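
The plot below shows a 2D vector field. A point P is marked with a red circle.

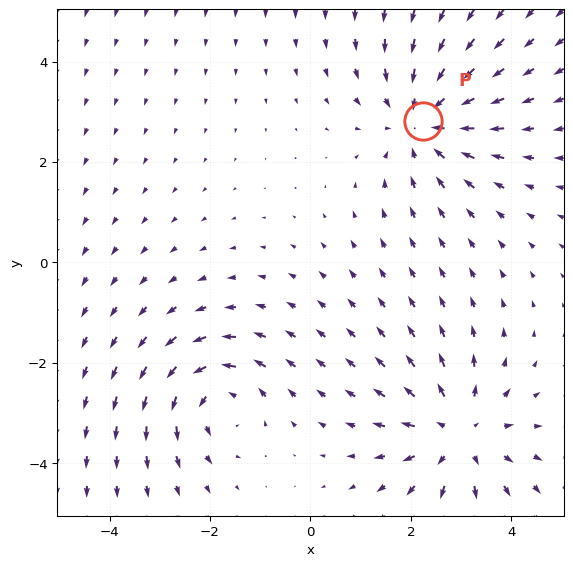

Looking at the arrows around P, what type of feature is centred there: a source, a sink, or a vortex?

At P (2.2, 2.8) the arrows converge inward. Divergence about -4, curl ≈0 — negative divergence with near-zero curl is a sink.

sink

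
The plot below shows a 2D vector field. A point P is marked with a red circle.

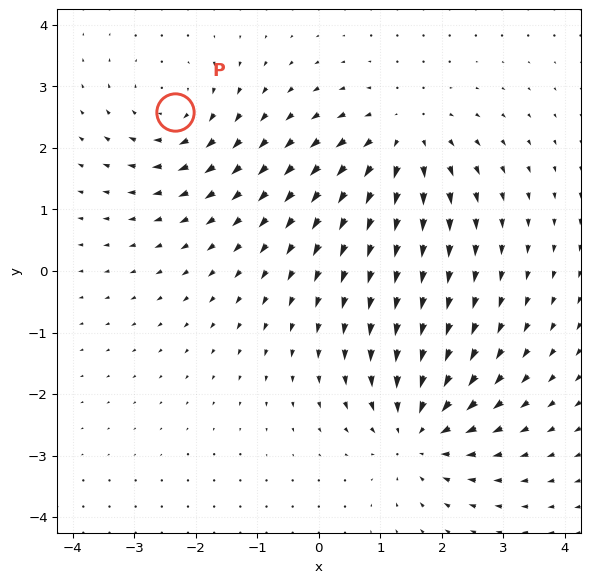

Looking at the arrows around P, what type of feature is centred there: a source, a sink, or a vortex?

At P (-2.3, 2.6) the arrows circulate clockwise. Divergence ≈0, curl about -3 — near-zero divergence with nonzero curl is a vortex.

vortex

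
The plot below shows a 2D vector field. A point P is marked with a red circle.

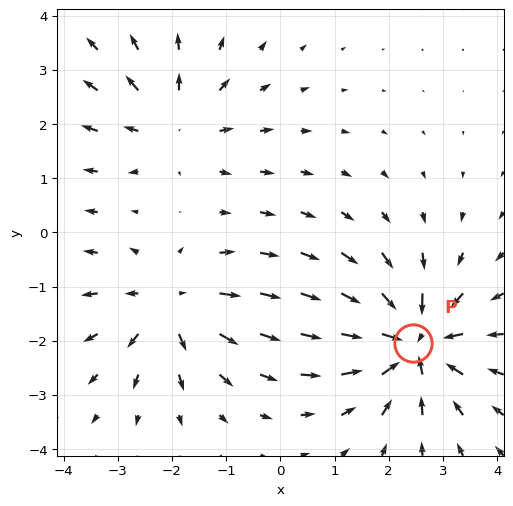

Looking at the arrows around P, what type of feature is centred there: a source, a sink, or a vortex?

At P (2.4, -2.0) the arrows converge inward. Divergence about -5, curl ≈0 — negative divergence with near-zero curl is a sink.

sink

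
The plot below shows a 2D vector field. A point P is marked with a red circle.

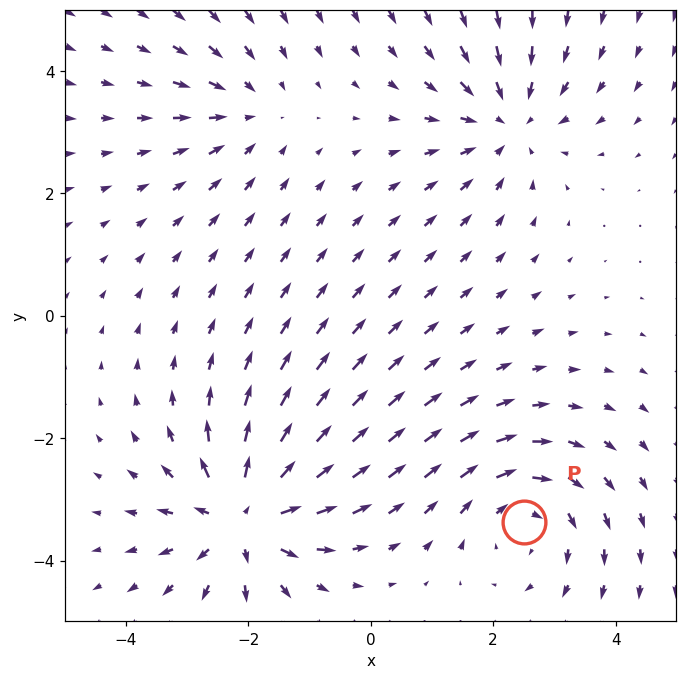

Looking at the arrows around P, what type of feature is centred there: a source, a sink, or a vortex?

At P (2.5, -3.4) the arrows circulate clockwise. Divergence ≈0, curl about -3 — near-zero divergence with nonzero curl is a vortex.

vortex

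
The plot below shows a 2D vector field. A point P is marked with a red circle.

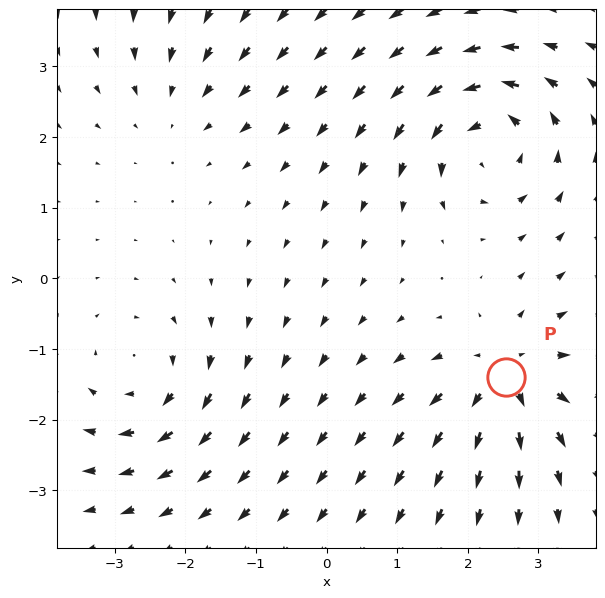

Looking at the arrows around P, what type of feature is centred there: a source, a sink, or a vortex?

At P (2.5, -1.4) the arrows spread outward. Divergence about +5, curl ≈0 — positive divergence with near-zero curl is a source.

source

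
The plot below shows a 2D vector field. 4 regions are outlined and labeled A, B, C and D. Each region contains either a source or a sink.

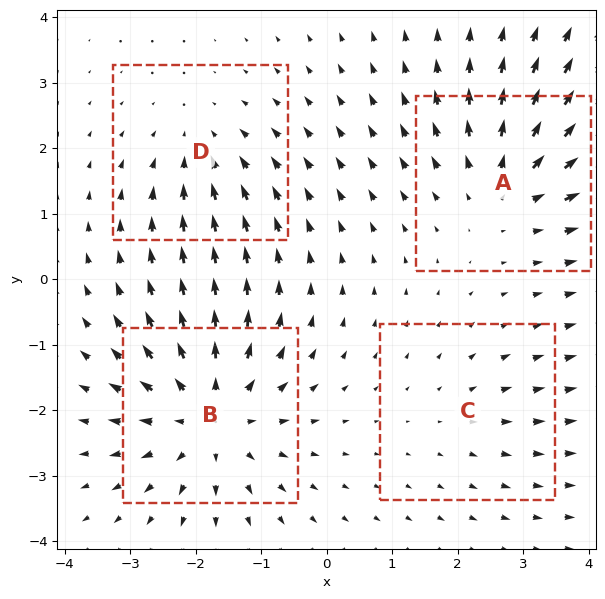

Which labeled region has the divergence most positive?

B

Divergence at each region's feature centre — A: about +4, B: about +6, C: about +2, D: about -3. Region B is most positive.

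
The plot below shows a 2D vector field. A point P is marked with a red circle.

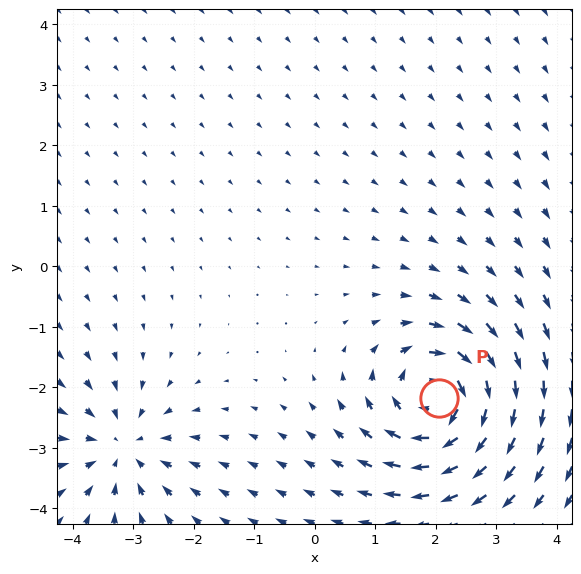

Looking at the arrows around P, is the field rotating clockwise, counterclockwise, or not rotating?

clockwise

Near P at (2.1, -2.2) the arrows circulate clockwise. The curl (z-component) there is about -6; negative curl means clockwise rotation.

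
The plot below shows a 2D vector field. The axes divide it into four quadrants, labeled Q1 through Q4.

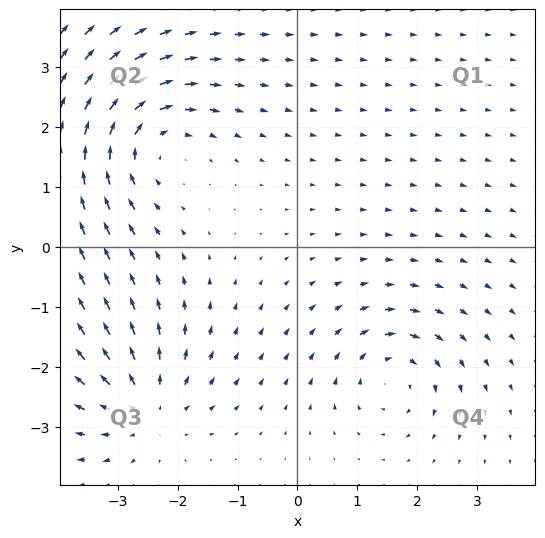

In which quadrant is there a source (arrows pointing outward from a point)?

The source sits at approximately (-2.5, -2.7), which lies in quadrant Q3. The divergence there is about +4, positive as expected for a source.

Q3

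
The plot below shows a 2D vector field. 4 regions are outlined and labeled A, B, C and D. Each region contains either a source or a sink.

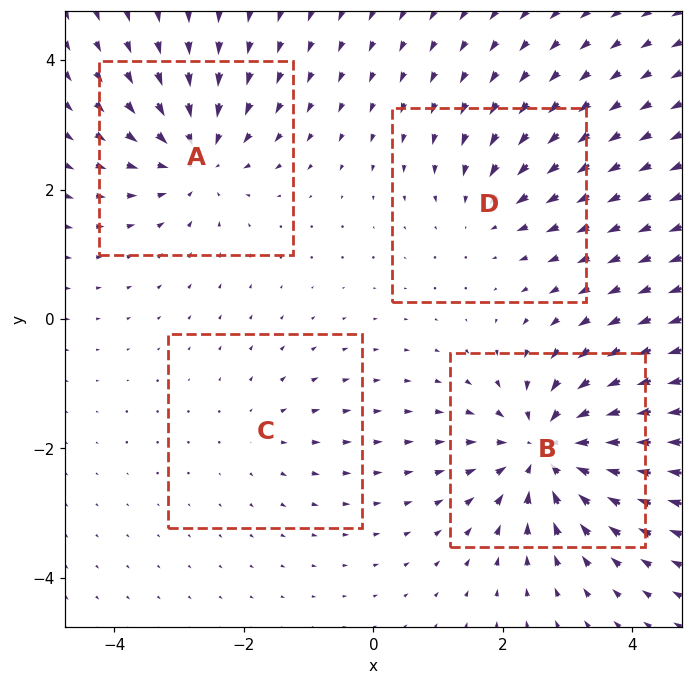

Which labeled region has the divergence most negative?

B

Divergence at each region's feature centre — A: about -5, B: about -7, C: about +2, D: about -3. Region B is most negative.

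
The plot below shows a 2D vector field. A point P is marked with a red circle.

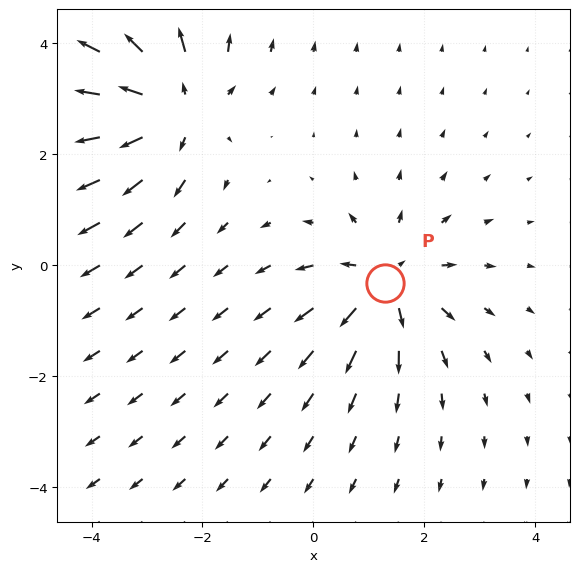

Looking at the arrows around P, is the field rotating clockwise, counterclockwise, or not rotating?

not rotating

Near P at (1.3, -0.3) the arrows show no circulation. The curl there is ≈0.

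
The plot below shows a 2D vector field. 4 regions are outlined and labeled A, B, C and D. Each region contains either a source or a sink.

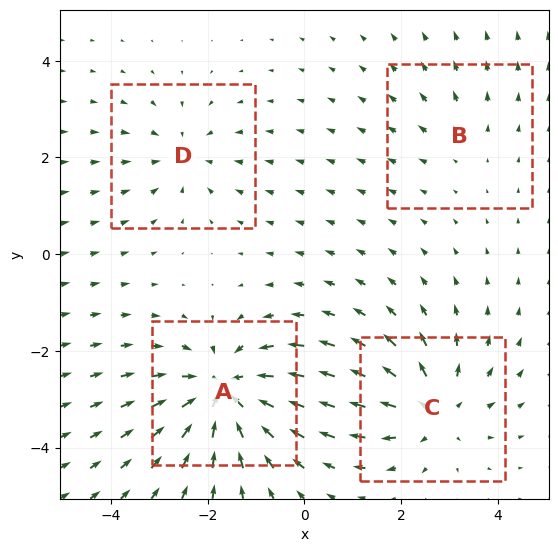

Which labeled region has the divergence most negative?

Divergence at each region's feature centre — A: about -7, B: about +2, C: about +5, D: about -3. Region A is most negative.

A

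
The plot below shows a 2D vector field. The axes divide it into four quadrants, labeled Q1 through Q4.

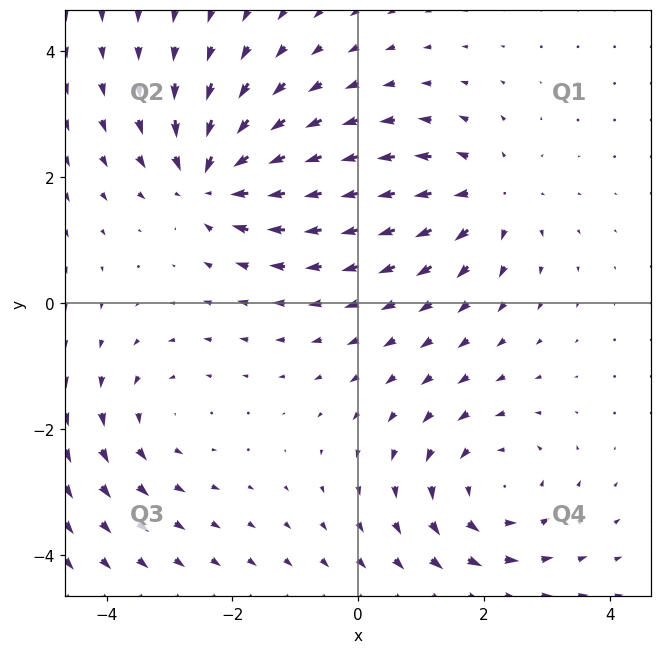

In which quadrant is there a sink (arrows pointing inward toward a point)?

The sink sits at approximately (-2.3, 2.0), which lies in quadrant Q2. The divergence there is about -6, negative as expected for a sink.

Q2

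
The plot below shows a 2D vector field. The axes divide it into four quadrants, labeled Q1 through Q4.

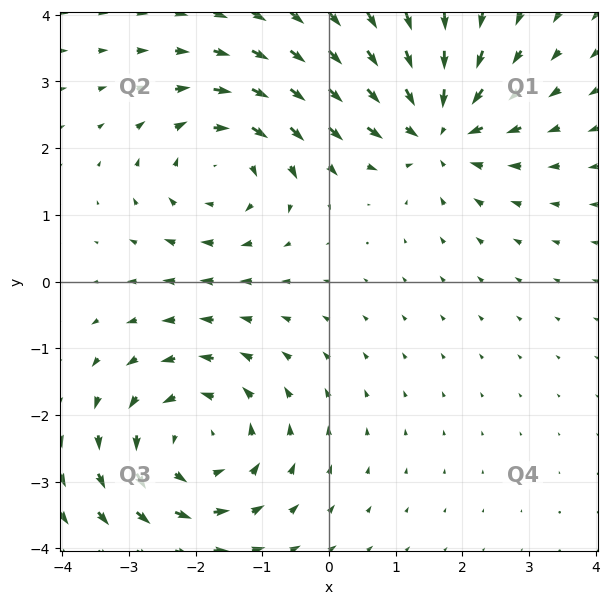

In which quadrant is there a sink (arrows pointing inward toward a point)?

The sink sits at approximately (1.6, 2.3), which lies in quadrant Q1. The divergence there is about -5, negative as expected for a sink.

Q1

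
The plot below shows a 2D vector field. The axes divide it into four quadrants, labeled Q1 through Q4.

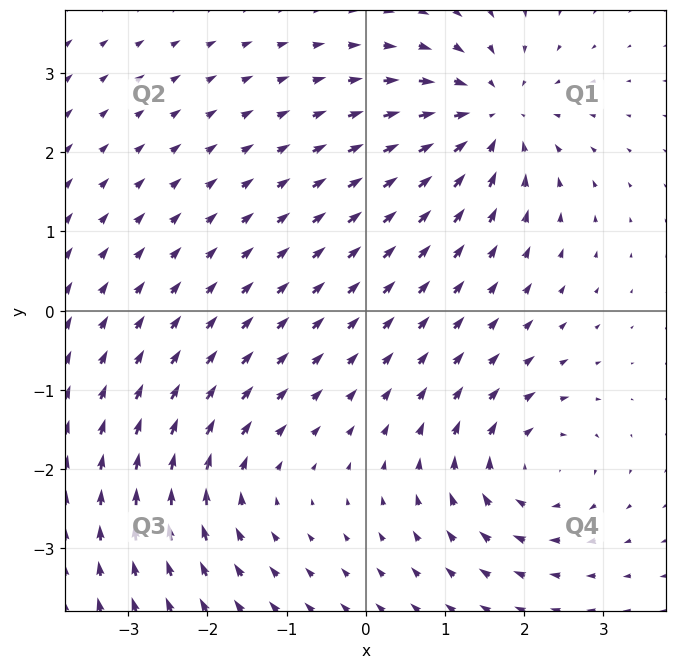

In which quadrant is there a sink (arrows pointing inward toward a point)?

Q1

The sink sits at approximately (1.6, 2.4), which lies in quadrant Q1. The divergence there is about -6, negative as expected for a sink.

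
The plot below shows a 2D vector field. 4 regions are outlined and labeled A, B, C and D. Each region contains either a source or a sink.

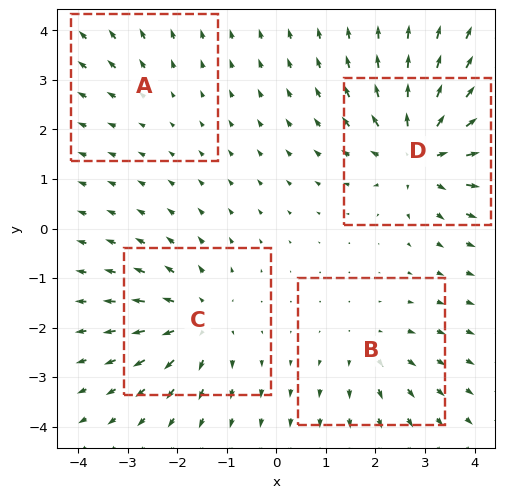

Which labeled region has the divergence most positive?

Divergence at each region's feature centre — A: about +2, B: about +3, C: about +5, D: about +7. Region D is most positive.

D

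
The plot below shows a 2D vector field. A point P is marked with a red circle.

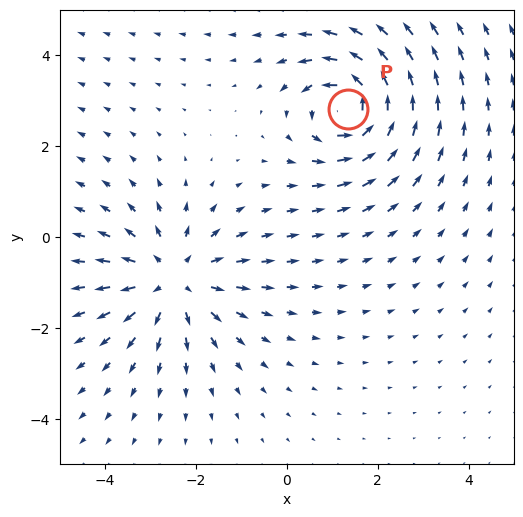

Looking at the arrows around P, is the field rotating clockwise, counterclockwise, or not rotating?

counterclockwise

Near P at (1.3, 2.8) the arrows circulate counterclockwise. The curl (z-component) there is about +6; positive curl means counterclockwise rotation.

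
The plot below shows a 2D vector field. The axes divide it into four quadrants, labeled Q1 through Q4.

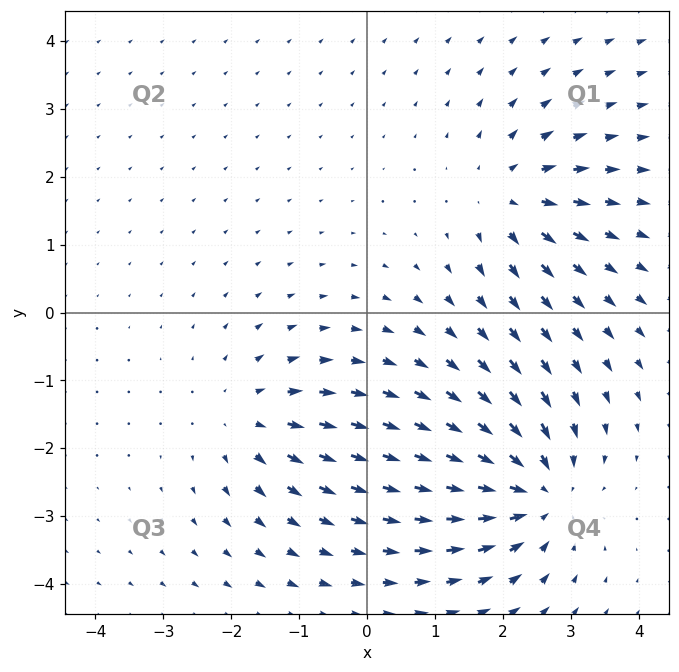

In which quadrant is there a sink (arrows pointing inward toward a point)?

Q4

The sink sits at approximately (2.5, -2.6), which lies in quadrant Q4. The divergence there is about -4, negative as expected for a sink.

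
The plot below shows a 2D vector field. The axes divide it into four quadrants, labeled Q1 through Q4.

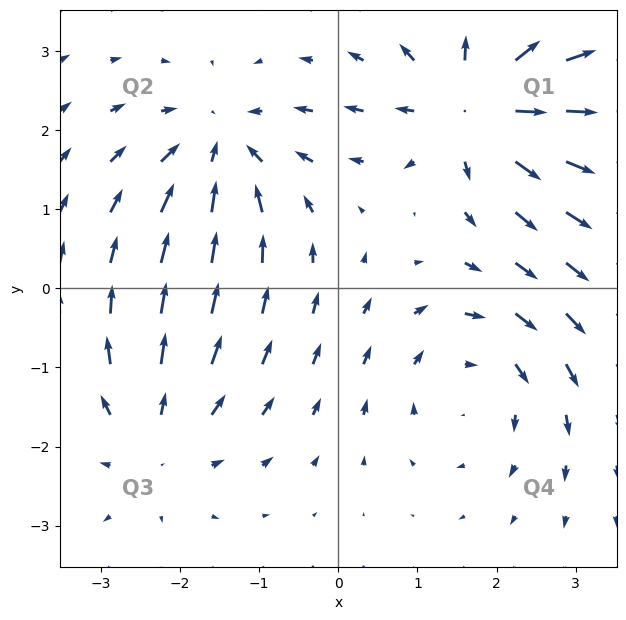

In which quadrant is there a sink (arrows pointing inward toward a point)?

The sink sits at approximately (-1.5, 1.8), which lies in quadrant Q2. The divergence there is about -4, negative as expected for a sink.

Q2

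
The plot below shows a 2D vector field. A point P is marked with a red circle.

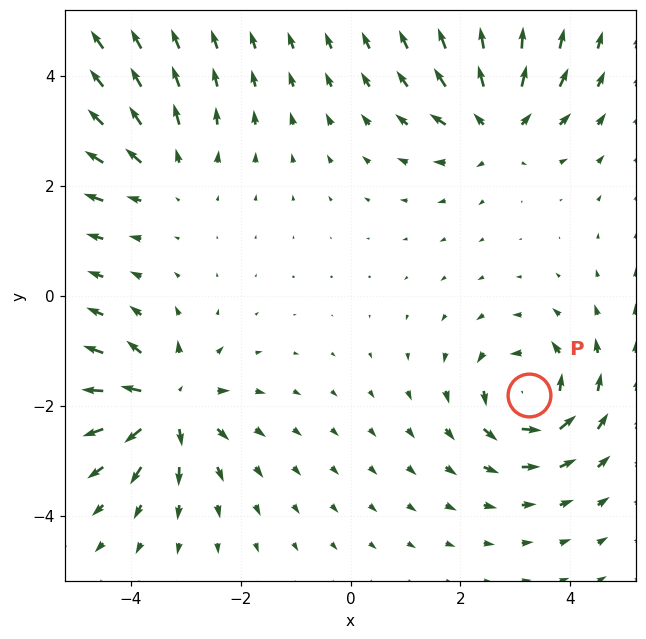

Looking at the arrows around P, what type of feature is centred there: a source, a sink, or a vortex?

vortex

At P (3.2, -1.8) the arrows circulate counterclockwise. Divergence ≈0, curl about +5 — near-zero divergence with nonzero curl is a vortex.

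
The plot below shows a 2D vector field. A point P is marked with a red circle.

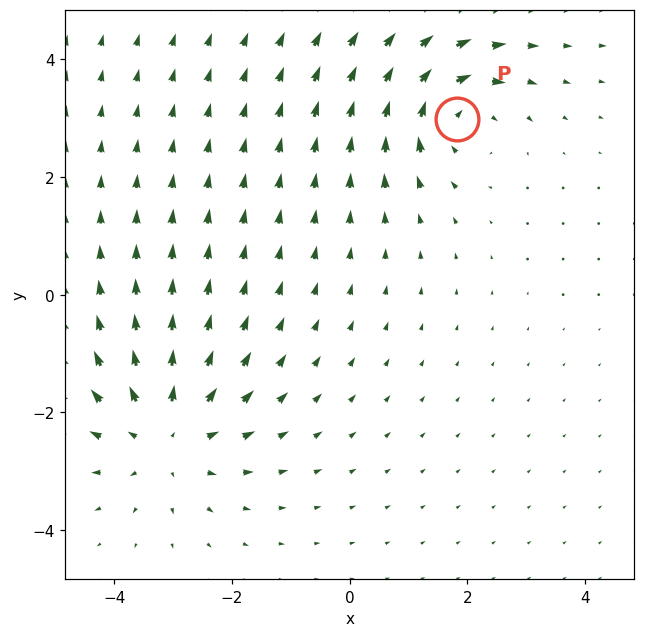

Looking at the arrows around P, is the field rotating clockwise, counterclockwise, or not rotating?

Near P at (1.8, 3.0) the arrows circulate clockwise. The curl (z-component) there is about -5; negative curl means clockwise rotation.

clockwise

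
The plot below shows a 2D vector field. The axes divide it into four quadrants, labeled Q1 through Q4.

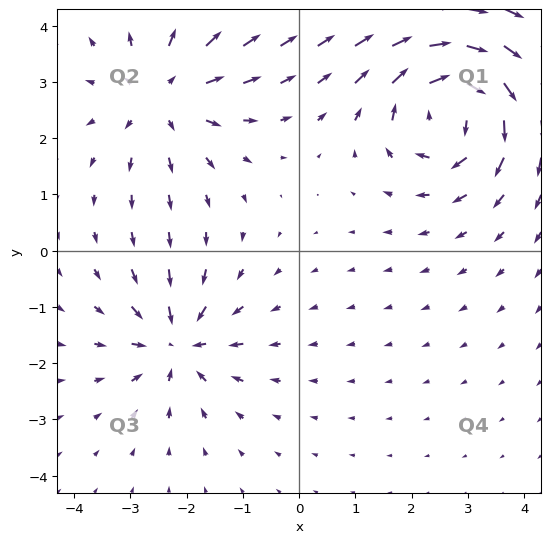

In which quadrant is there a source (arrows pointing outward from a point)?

The source sits at approximately (-2.4, 2.8), which lies in quadrant Q2. The divergence there is about +3, positive as expected for a source.

Q2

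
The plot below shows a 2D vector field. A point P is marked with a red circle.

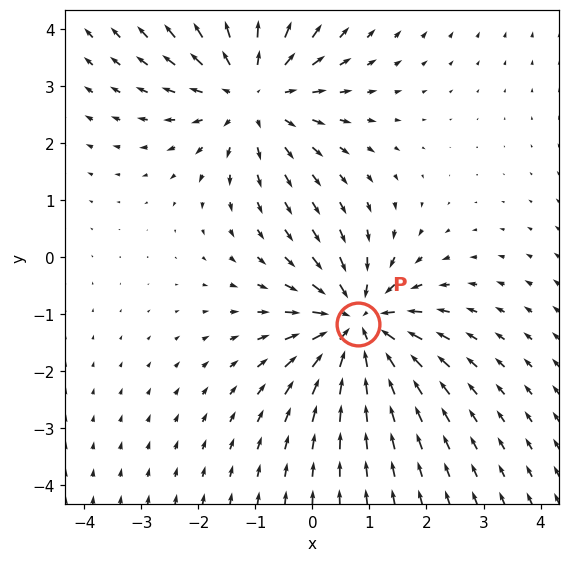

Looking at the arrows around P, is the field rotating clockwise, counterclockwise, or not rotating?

not rotating

Near P at (0.8, -1.2) the arrows show no circulation. The curl there is ≈0.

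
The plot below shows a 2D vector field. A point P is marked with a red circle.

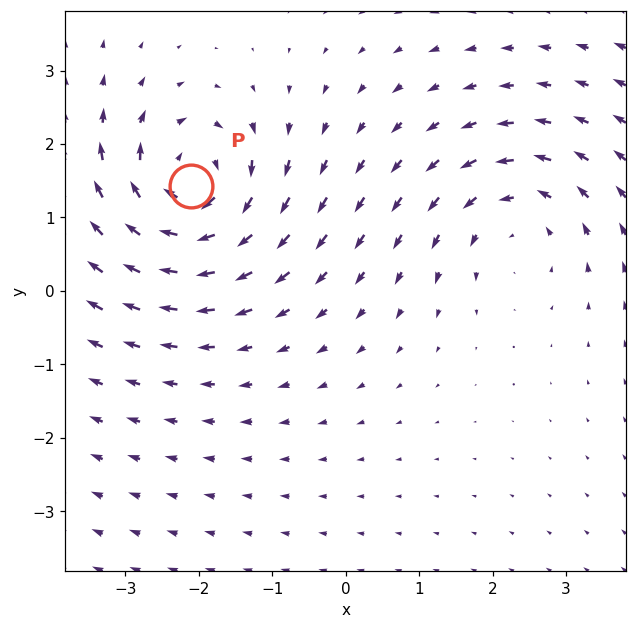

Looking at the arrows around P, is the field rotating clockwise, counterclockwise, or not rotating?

Near P at (-2.1, 1.4) the arrows circulate clockwise. The curl (z-component) there is about -5; negative curl means clockwise rotation.

clockwise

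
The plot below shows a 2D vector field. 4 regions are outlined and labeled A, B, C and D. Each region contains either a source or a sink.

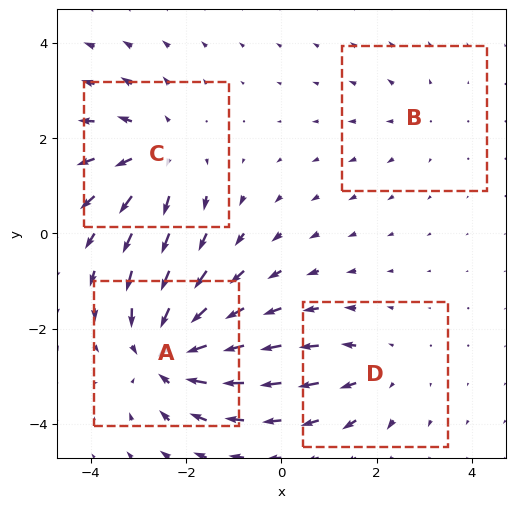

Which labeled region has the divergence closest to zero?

Divergence at each region's feature centre — A: about -6, B: about +2, C: about +5, D: about +3. Region B is closest to zero.

B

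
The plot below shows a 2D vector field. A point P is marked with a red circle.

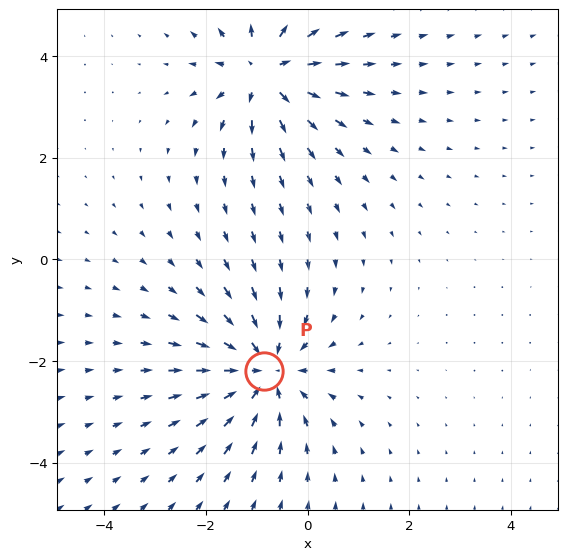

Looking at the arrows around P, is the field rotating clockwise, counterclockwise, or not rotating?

not rotating

Near P at (-0.9, -2.2) the arrows show no circulation. The curl there is ≈0.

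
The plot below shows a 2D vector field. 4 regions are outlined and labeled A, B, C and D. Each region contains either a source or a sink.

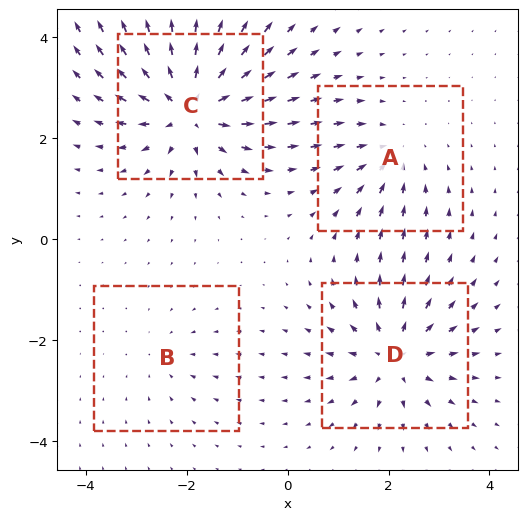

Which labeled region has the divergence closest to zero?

Divergence at each region's feature centre — A: about -4, B: about -2, C: about +8, D: about +6. Region B is closest to zero.

B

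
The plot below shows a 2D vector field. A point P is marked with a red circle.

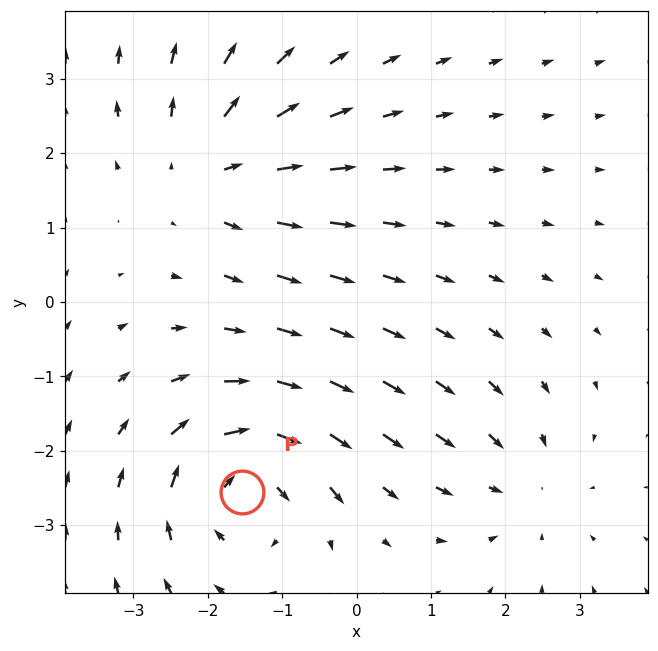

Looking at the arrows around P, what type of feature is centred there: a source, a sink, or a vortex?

vortex

At P (-1.5, -2.6) the arrows circulate clockwise. Divergence ≈0, curl about -5 — near-zero divergence with nonzero curl is a vortex.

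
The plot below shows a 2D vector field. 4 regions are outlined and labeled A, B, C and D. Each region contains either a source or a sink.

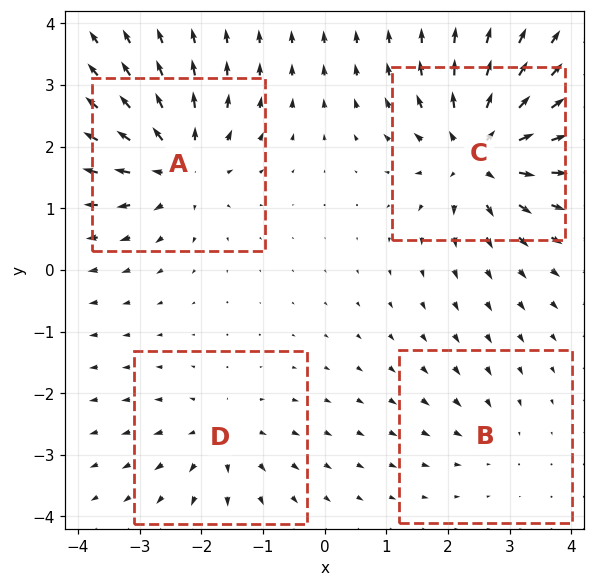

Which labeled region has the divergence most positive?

Divergence at each region's feature centre — A: about +6, B: about -2, C: about +8, D: about +4. Region C is most positive.

C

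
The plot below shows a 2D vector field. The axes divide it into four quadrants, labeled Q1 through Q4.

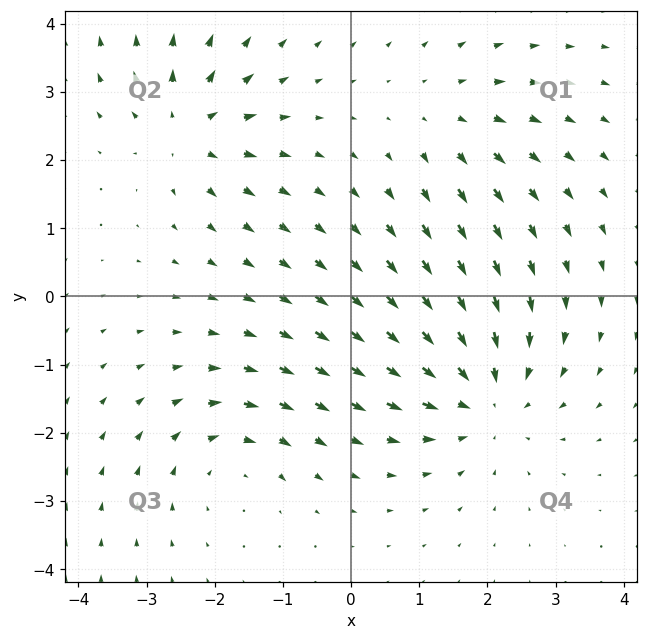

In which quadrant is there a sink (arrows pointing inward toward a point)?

Q4

The sink sits at approximately (1.9, -1.5), which lies in quadrant Q4. The divergence there is about -4, negative as expected for a sink.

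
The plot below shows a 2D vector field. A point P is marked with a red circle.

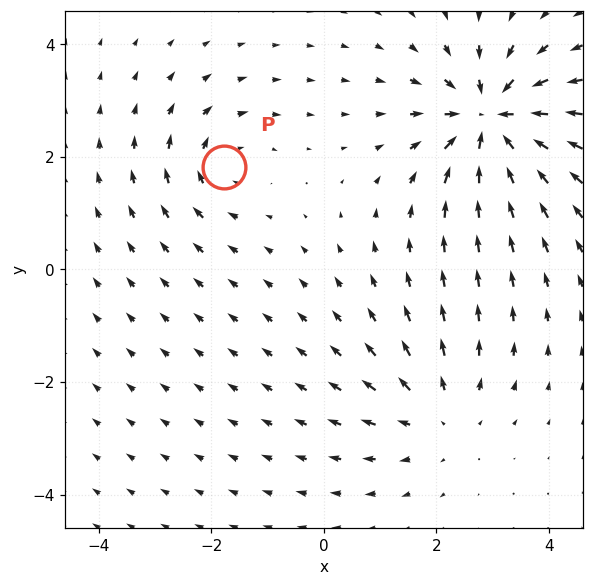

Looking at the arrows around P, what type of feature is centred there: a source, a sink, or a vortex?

At P (-1.8, 1.8) the arrows circulate clockwise. Divergence ≈0, curl about -3 — near-zero divergence with nonzero curl is a vortex.

vortex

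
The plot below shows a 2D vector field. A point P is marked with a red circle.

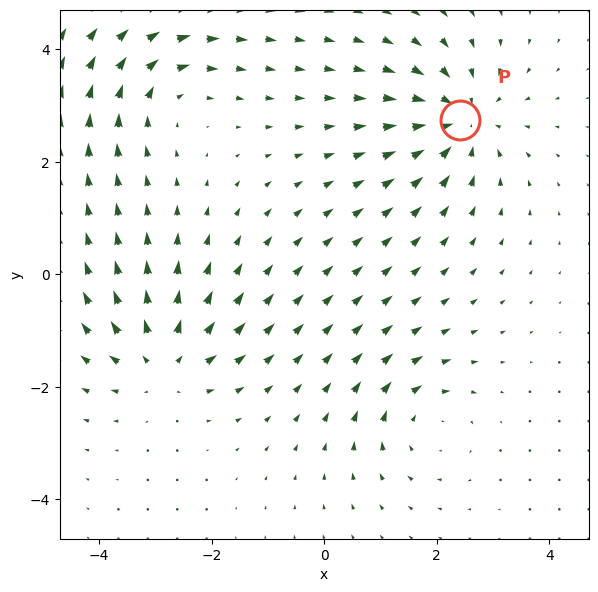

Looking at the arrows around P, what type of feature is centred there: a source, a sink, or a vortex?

At P (2.4, 2.7) the arrows converge inward. Divergence about -5, curl ≈0 — negative divergence with near-zero curl is a sink.

sink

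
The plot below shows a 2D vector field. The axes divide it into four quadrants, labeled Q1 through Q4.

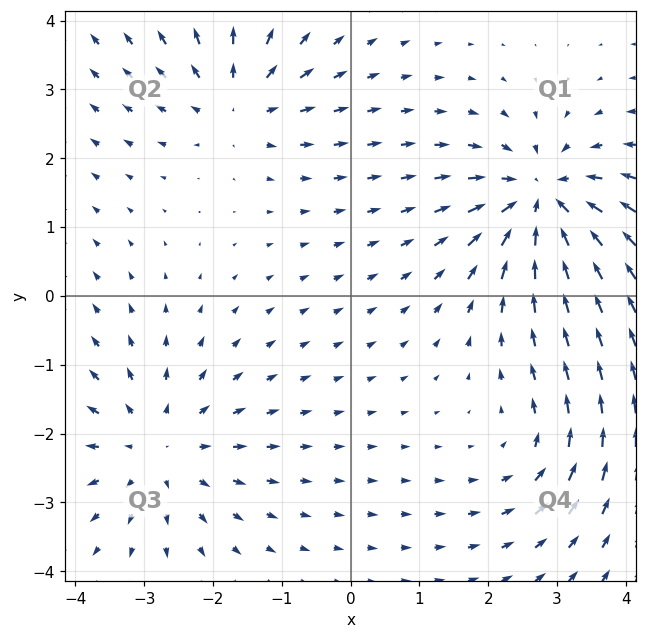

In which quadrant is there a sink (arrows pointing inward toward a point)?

Q1

The sink sits at approximately (2.8, 1.4), which lies in quadrant Q1. The divergence there is about -5, negative as expected for a sink.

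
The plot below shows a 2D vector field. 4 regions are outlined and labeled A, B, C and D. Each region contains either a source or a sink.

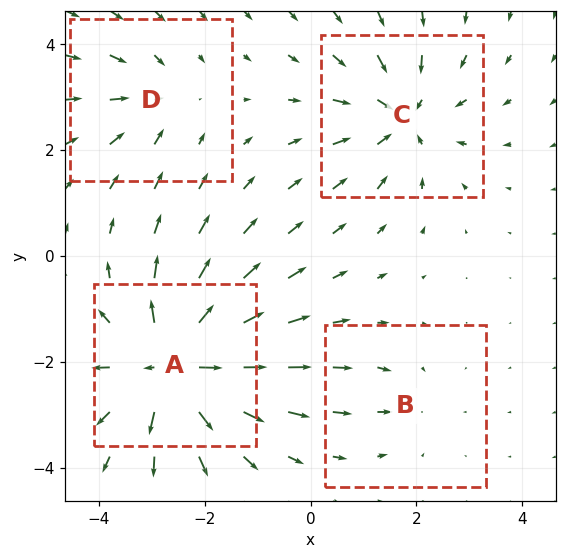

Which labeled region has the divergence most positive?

Divergence at each region's feature centre — A: about +7, B: about -2, C: about -5, D: about -3. Region A is most positive.

A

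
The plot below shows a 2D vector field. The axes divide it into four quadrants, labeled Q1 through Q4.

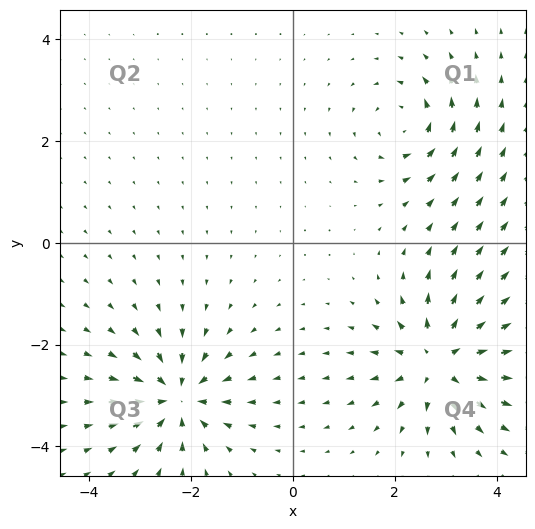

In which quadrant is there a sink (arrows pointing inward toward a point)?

The sink sits at approximately (-2.3, -3.0), which lies in quadrant Q3. The divergence there is about -5, negative as expected for a sink.

Q3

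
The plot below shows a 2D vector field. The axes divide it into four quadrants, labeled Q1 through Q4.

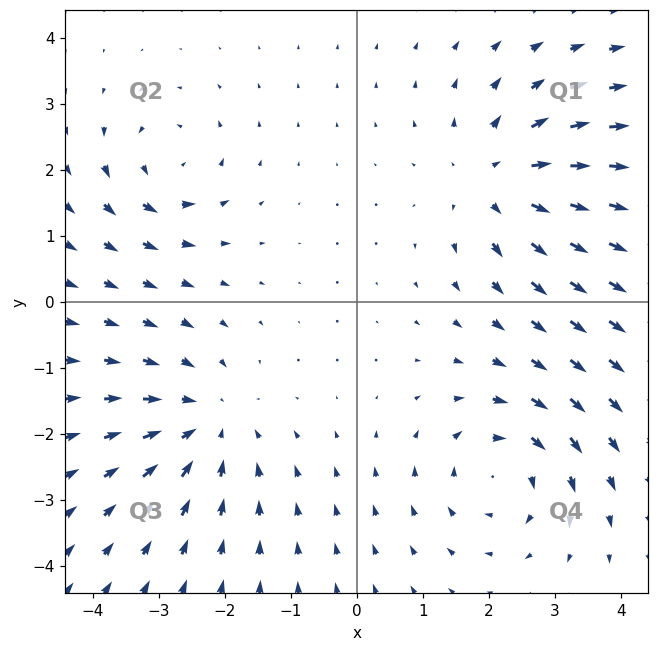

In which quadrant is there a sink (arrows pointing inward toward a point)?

The sink sits at approximately (-2.3, -1.8), which lies in quadrant Q3. The divergence there is about -4, negative as expected for a sink.

Q3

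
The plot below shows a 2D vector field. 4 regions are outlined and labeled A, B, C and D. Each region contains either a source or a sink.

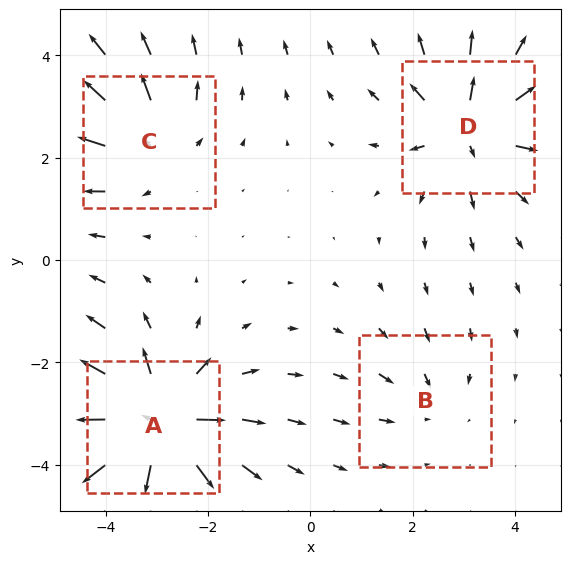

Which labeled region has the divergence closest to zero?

Divergence at each region's feature centre — A: about +9, B: about -3, C: about +4, D: about +6. Region B is closest to zero.

B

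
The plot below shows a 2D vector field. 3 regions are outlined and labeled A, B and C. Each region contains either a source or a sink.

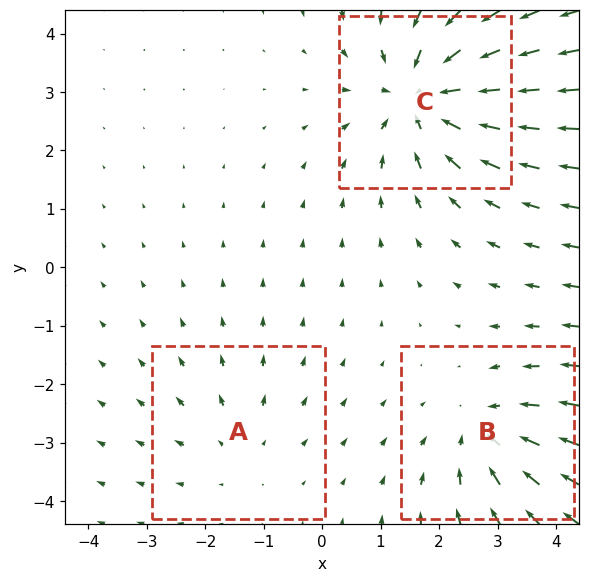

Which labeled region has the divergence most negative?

Divergence at each region's feature centre — A: about +2, B: about -3, C: about -5. Region C is most negative.

C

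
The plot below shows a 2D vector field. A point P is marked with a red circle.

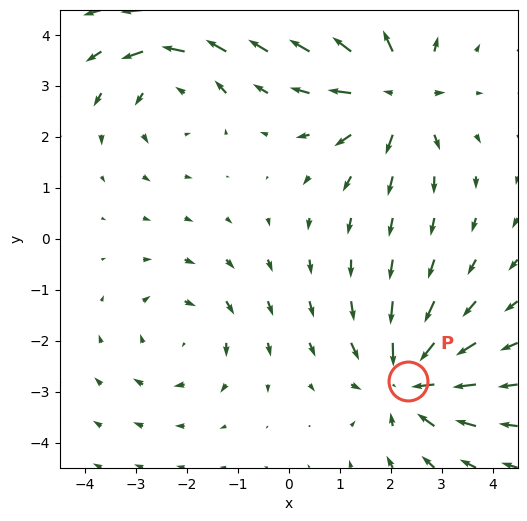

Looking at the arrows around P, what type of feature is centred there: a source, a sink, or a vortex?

sink

At P (2.3, -2.8) the arrows converge inward. Divergence about -4, curl ≈0 — negative divergence with near-zero curl is a sink.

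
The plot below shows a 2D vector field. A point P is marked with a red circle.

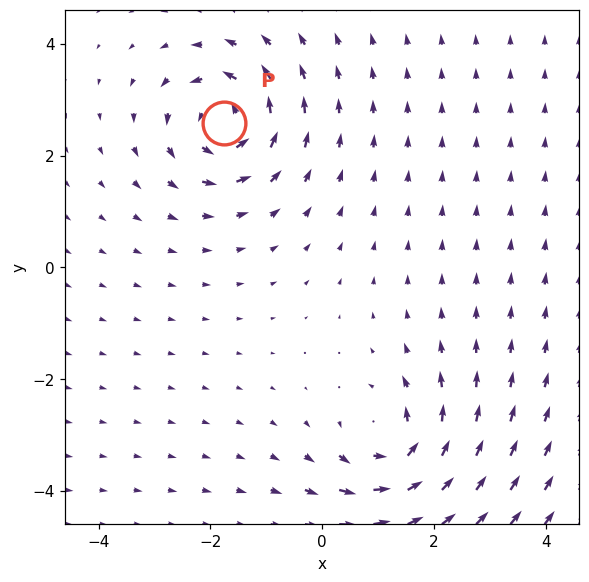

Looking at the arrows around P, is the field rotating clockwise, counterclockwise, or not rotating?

Near P at (-1.8, 2.6) the arrows circulate counterclockwise. The curl (z-component) there is about +4; positive curl means counterclockwise rotation.

counterclockwise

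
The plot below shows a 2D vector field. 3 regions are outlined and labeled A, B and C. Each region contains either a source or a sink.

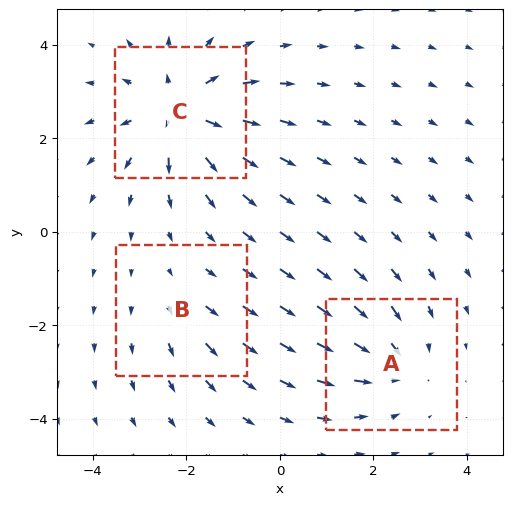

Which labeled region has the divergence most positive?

Divergence at each region's feature centre — A: about -3, B: about +2, C: about +5. Region C is most positive.

C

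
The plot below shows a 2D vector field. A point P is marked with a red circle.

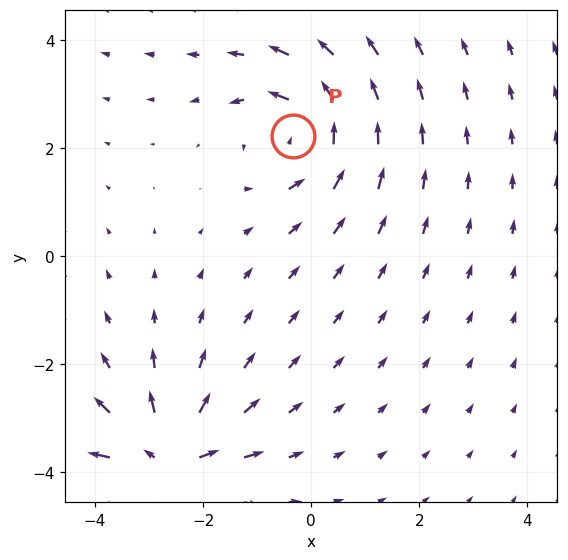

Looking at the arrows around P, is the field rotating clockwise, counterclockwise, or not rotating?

Near P at (-0.3, 2.2) the arrows circulate counterclockwise. The curl (z-component) there is about +5; positive curl means counterclockwise rotation.

counterclockwise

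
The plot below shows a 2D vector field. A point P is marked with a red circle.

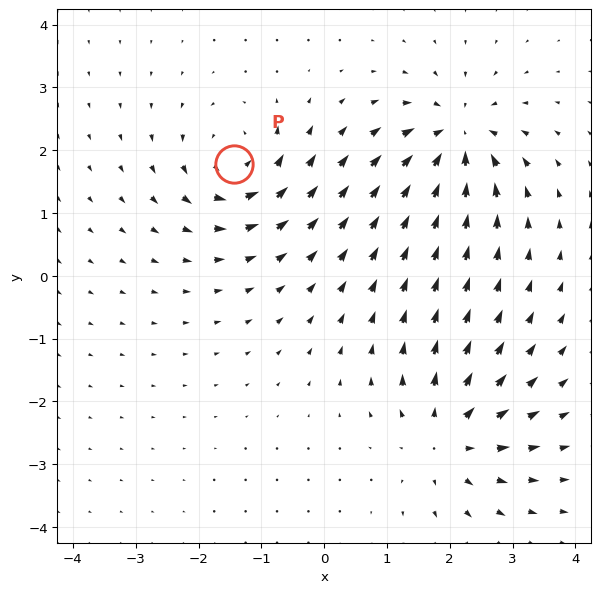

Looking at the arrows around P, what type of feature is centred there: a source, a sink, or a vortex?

vortex

At P (-1.4, 1.8) the arrows circulate counterclockwise. Divergence ≈0, curl about +6 — near-zero divergence with nonzero curl is a vortex.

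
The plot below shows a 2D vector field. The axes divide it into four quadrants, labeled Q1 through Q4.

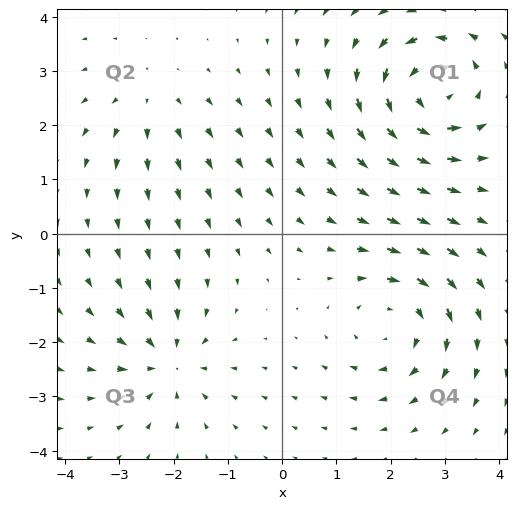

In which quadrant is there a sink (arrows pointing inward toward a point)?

Q3

The sink sits at approximately (-2.1, -2.4), which lies in quadrant Q3. The divergence there is about -4, negative as expected for a sink.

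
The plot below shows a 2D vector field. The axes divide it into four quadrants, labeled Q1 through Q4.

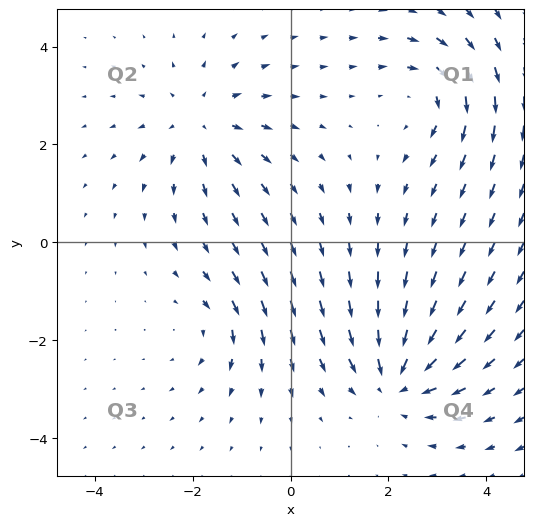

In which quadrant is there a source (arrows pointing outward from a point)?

The source sits at approximately (-1.8, 2.4), which lies in quadrant Q2. The divergence there is about +4, positive as expected for a source.

Q2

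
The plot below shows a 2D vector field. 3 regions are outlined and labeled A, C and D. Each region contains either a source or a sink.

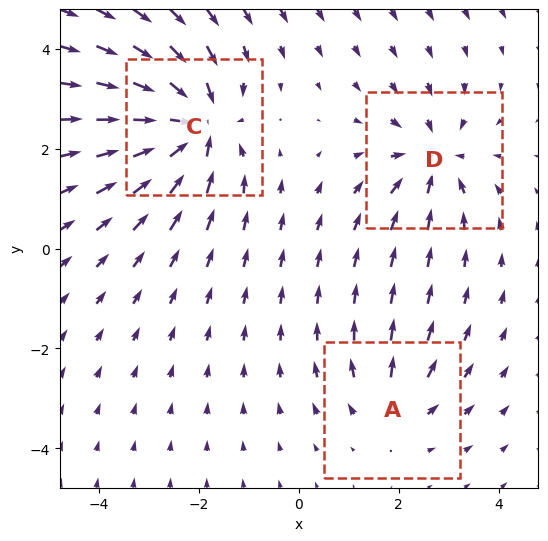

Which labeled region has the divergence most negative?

Divergence at each region's feature centre — A: about +2, C: about -5, D: about -3. Region C is most negative.

C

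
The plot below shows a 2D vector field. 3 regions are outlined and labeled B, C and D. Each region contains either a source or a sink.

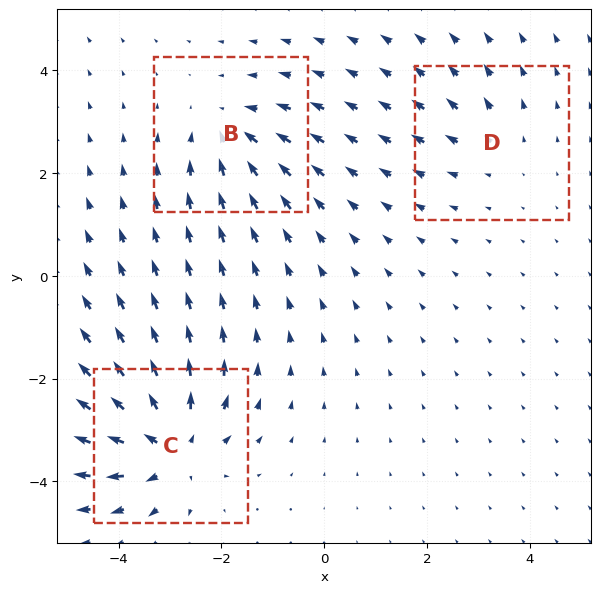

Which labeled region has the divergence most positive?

Divergence at each region's feature centre — B: about -3, C: about +5, D: about +2. Region C is most positive.

C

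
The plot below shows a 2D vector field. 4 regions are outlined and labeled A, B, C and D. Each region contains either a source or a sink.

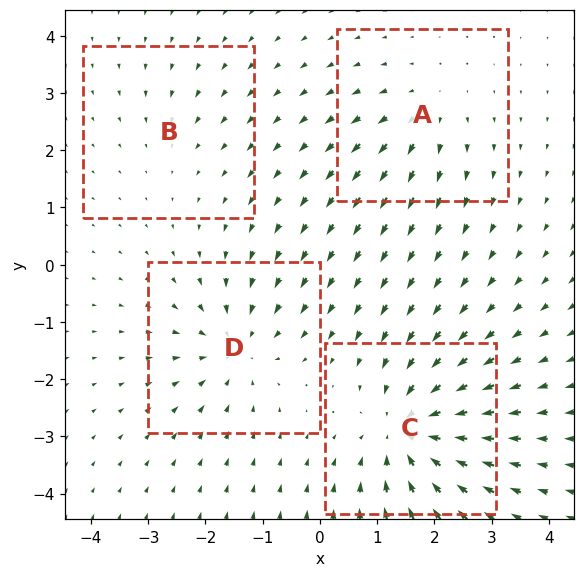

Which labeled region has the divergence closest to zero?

B

Divergence at each region's feature centre — A: about +3, B: about -2, C: about -7, D: about -5. Region B is closest to zero.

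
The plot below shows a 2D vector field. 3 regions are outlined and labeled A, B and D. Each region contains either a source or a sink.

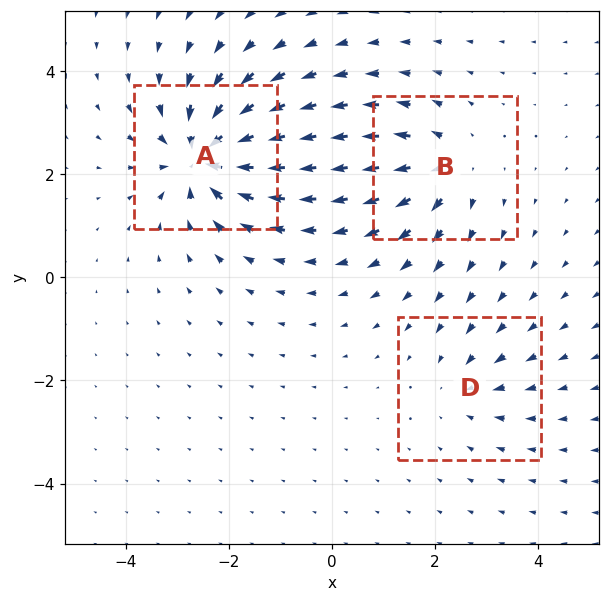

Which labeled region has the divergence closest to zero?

Divergence at each region's feature centre — A: about -6, B: about +4, D: about -2. Region D is closest to zero.

D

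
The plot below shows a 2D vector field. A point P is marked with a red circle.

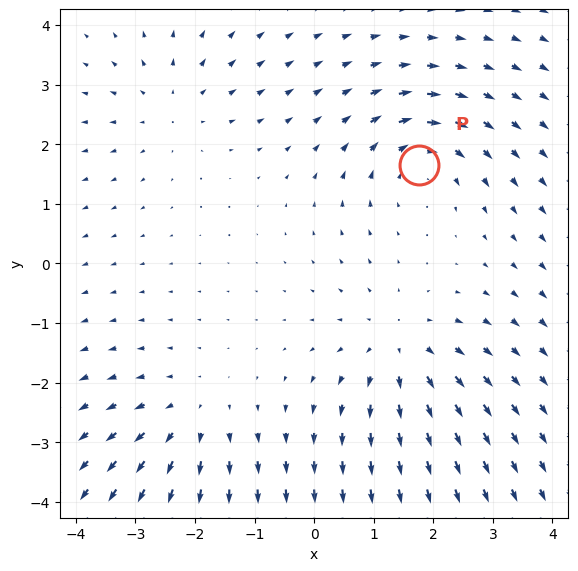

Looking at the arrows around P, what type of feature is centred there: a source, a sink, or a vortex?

At P (1.8, 1.6) the arrows circulate clockwise. Divergence ≈0, curl about -4 — near-zero divergence with nonzero curl is a vortex.

vortex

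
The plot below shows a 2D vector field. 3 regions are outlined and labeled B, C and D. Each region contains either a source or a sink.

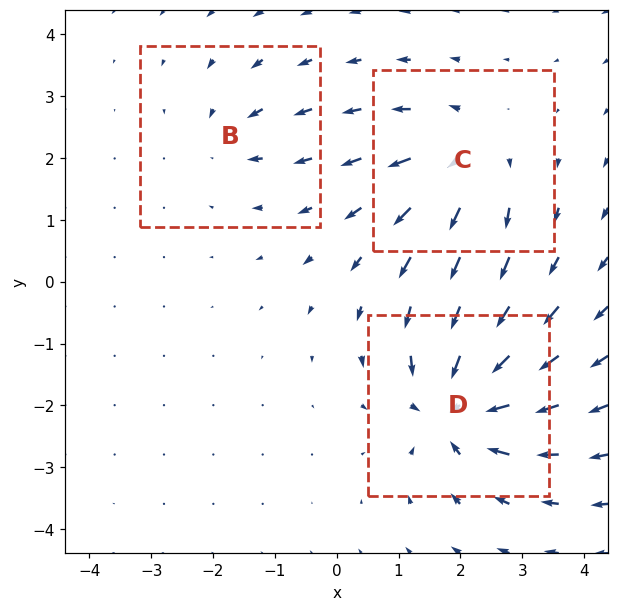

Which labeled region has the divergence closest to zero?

B

Divergence at each region's feature centre — B: about -2, C: about +4, D: about -6. Region B is closest to zero.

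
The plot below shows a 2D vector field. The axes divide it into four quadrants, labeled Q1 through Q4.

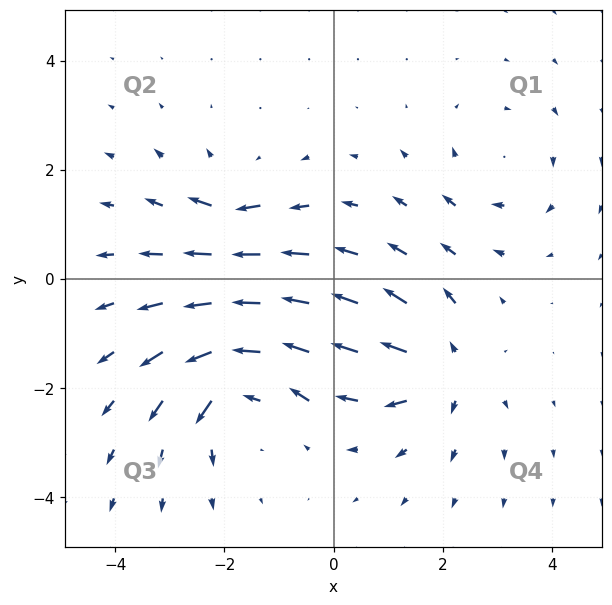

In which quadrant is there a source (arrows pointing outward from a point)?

Q4

The source sits at approximately (2.0, -1.6), which lies in quadrant Q4. The divergence there is about +5, positive as expected for a source.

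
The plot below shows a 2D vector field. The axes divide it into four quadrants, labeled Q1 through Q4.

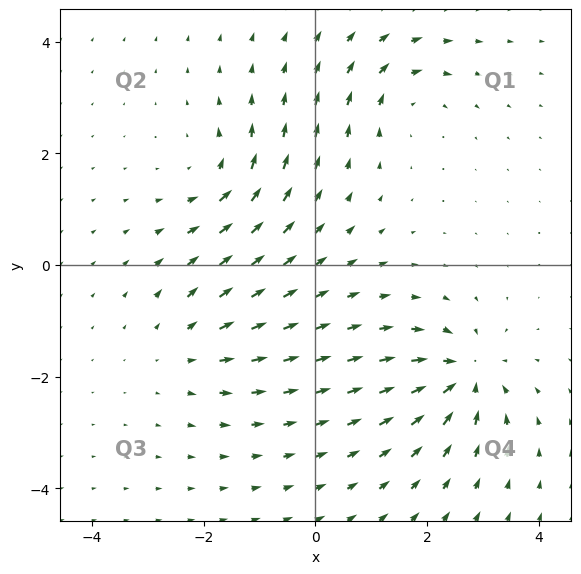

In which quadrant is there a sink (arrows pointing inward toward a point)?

Q4

The sink sits at approximately (2.7, -2.0), which lies in quadrant Q4. The divergence there is about -6, negative as expected for a sink.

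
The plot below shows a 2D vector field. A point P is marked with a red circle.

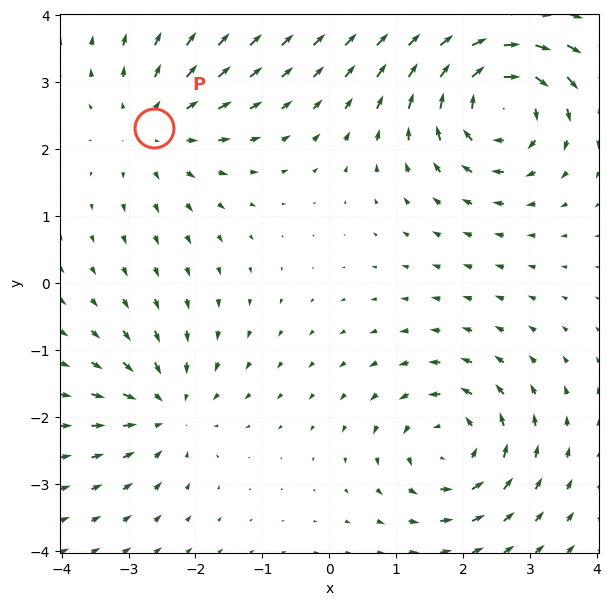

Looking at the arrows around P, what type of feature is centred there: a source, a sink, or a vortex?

source

At P (-2.6, 2.3) the arrows spread outward. Divergence about +3, curl ≈0 — positive divergence with near-zero curl is a source.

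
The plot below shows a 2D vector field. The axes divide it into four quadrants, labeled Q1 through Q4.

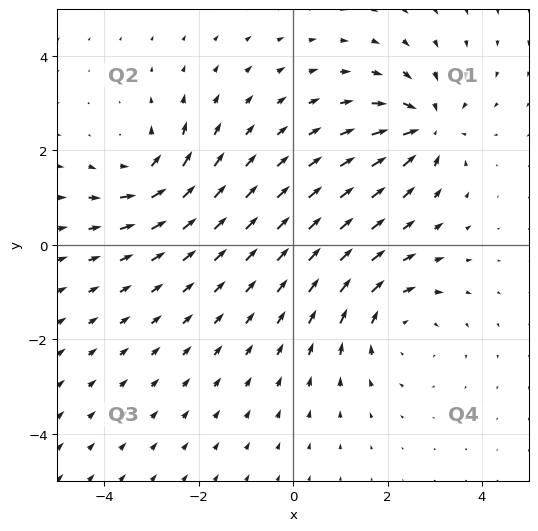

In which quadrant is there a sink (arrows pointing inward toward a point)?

Q1

The sink sits at approximately (2.8, 2.5), which lies in quadrant Q1. The divergence there is about -5, negative as expected for a sink.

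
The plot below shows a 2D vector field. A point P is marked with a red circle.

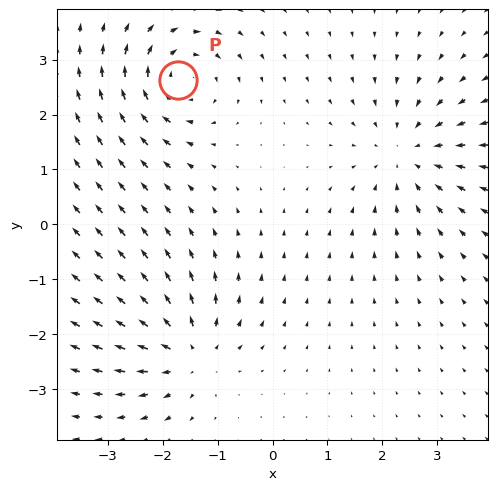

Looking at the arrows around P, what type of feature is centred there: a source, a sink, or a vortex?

At P (-1.7, 2.6) the arrows circulate clockwise. Divergence ≈0, curl about -5 — near-zero divergence with nonzero curl is a vortex.

vortex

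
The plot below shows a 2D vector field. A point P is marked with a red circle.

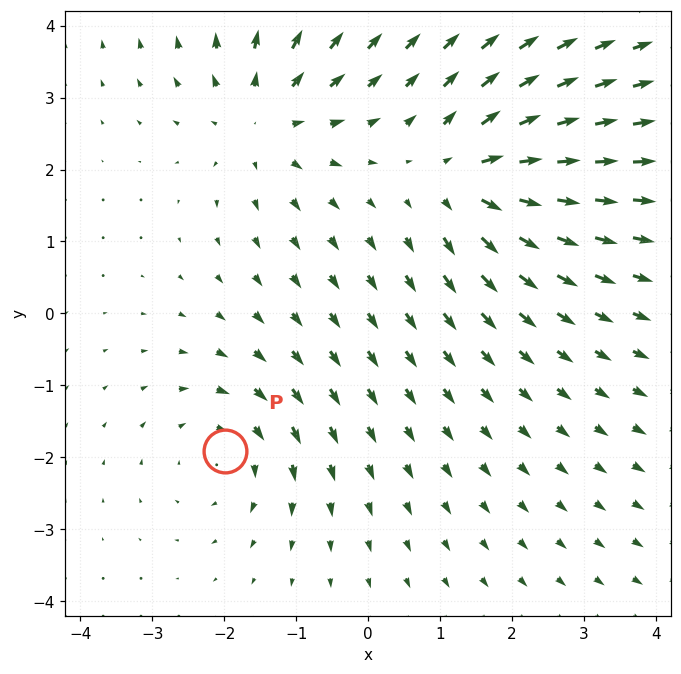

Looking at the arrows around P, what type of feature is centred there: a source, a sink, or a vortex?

At P (-2.0, -1.9) the arrows circulate clockwise. Divergence ≈0, curl about -4 — near-zero divergence with nonzero curl is a vortex.

vortex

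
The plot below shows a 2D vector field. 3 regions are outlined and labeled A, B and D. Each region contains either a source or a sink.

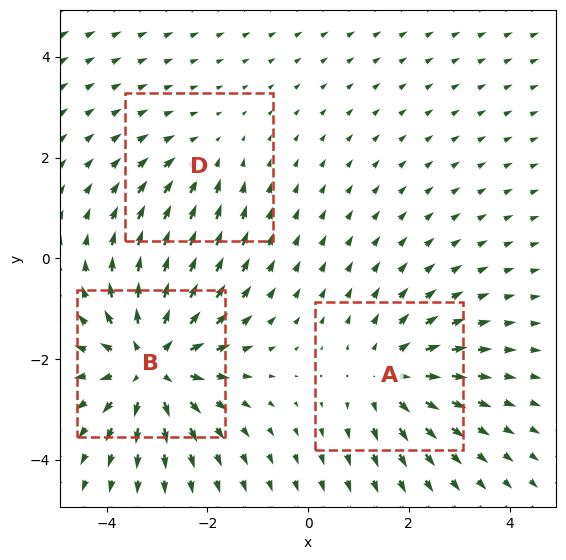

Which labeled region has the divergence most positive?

Divergence at each region's feature centre — A: about +3, B: about +5, D: about -2. Region B is most positive.

B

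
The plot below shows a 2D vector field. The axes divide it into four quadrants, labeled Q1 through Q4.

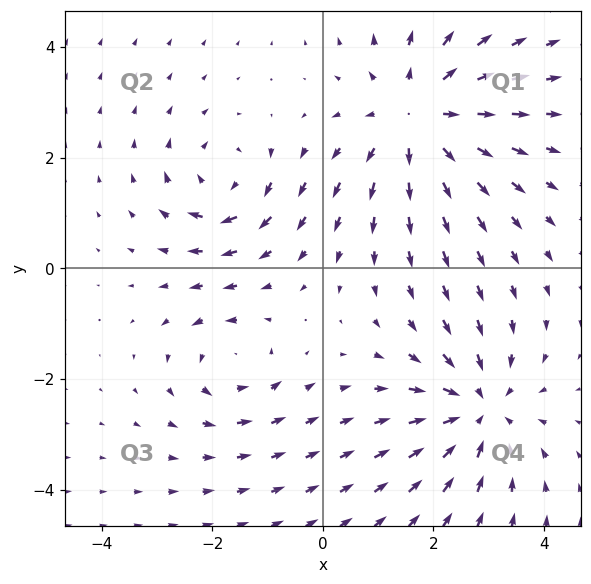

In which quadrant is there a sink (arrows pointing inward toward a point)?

Q4

The sink sits at approximately (2.8, -2.5), which lies in quadrant Q4. The divergence there is about -4, negative as expected for a sink.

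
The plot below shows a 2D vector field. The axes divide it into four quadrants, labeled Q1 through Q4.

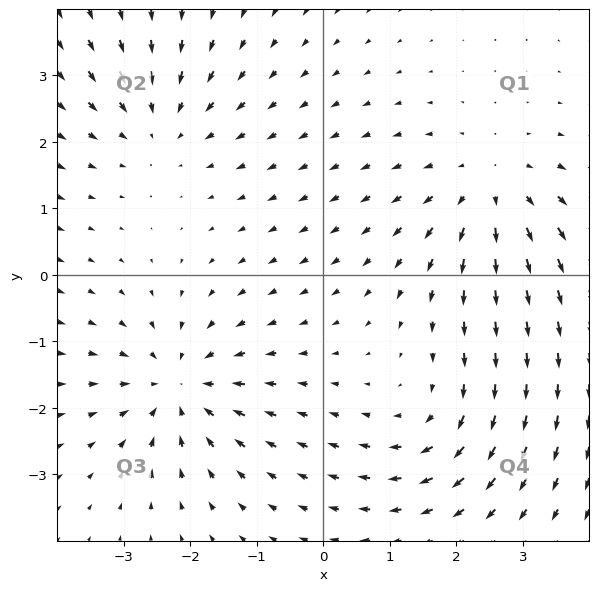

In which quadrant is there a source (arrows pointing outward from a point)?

Q1

The source sits at approximately (2.5, 1.3), which lies in quadrant Q1. The divergence there is about +4, positive as expected for a source.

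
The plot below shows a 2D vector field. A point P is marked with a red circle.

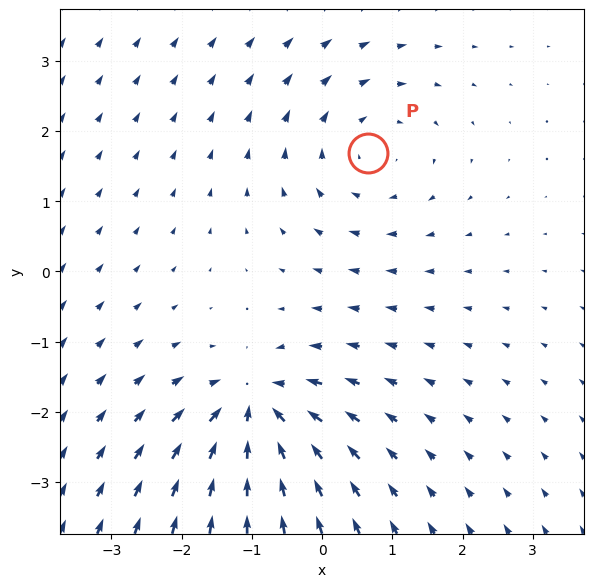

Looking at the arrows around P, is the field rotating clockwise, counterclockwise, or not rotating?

clockwise

Near P at (0.7, 1.7) the arrows circulate clockwise. The curl (z-component) there is about -3; negative curl means clockwise rotation.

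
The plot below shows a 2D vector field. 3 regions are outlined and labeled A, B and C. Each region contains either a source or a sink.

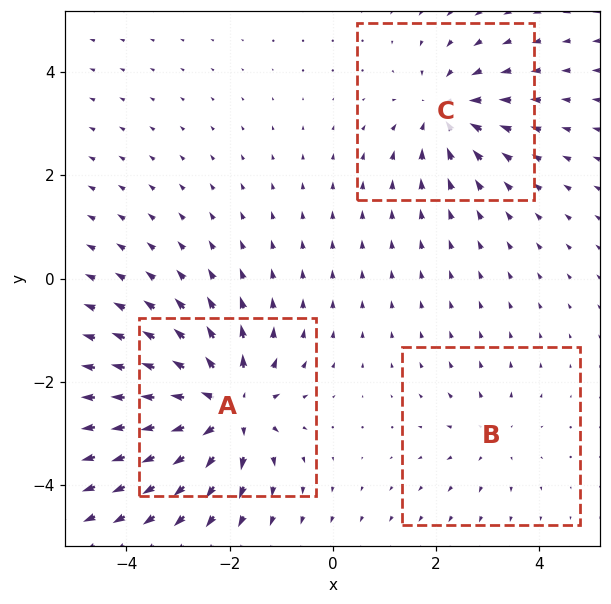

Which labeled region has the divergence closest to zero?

B

Divergence at each region's feature centre — A: about +5, B: about +2, C: about -4. Region B is closest to zero.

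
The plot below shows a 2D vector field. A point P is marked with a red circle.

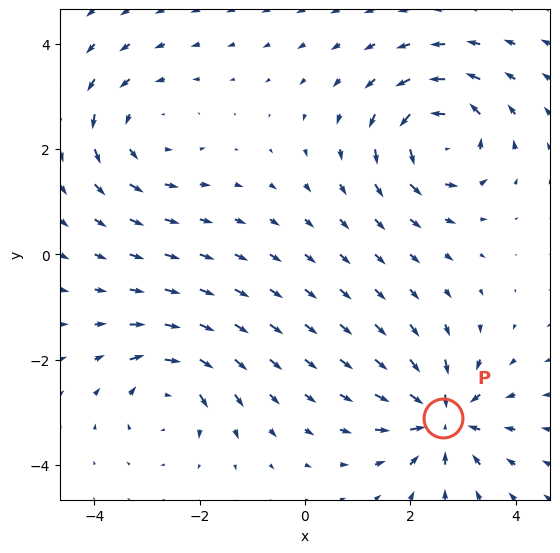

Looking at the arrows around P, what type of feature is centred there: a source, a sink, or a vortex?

At P (2.6, -3.1) the arrows converge inward. Divergence about -7, curl ≈0 — negative divergence with near-zero curl is a sink.

sink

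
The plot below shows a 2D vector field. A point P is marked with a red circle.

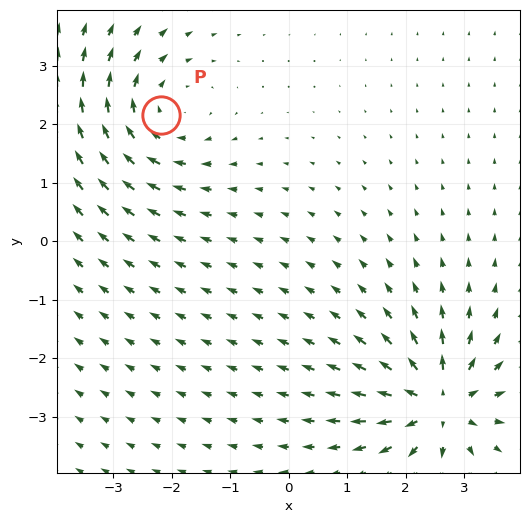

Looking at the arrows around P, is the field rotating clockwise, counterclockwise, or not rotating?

clockwise

Near P at (-2.2, 2.2) the arrows circulate clockwise. The curl (z-component) there is about -3; negative curl means clockwise rotation.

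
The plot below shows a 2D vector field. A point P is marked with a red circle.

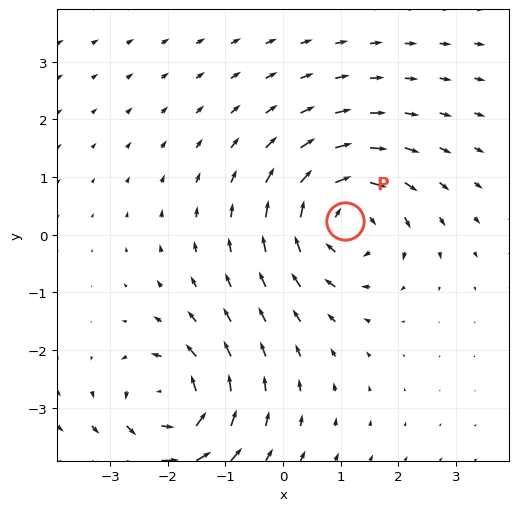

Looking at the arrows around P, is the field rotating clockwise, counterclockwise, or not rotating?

clockwise

Near P at (1.1, 0.2) the arrows circulate clockwise. The curl (z-component) there is about -4; negative curl means clockwise rotation.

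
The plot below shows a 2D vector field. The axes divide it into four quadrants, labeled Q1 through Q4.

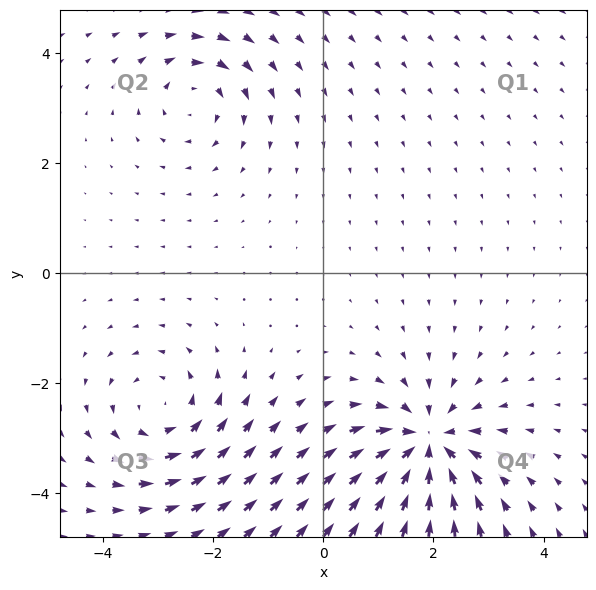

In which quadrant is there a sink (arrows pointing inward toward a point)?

Q4

The sink sits at approximately (1.9, -3.1), which lies in quadrant Q4. The divergence there is about -6, negative as expected for a sink.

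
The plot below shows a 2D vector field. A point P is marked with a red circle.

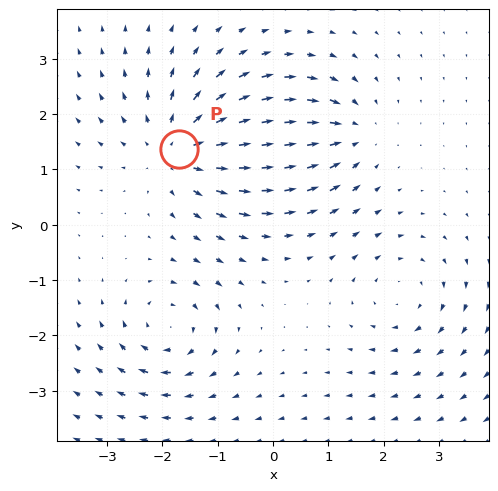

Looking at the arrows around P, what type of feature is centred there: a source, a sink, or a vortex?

At P (-1.7, 1.4) the arrows spread outward. Divergence about +4, curl ≈0 — positive divergence with near-zero curl is a source.

source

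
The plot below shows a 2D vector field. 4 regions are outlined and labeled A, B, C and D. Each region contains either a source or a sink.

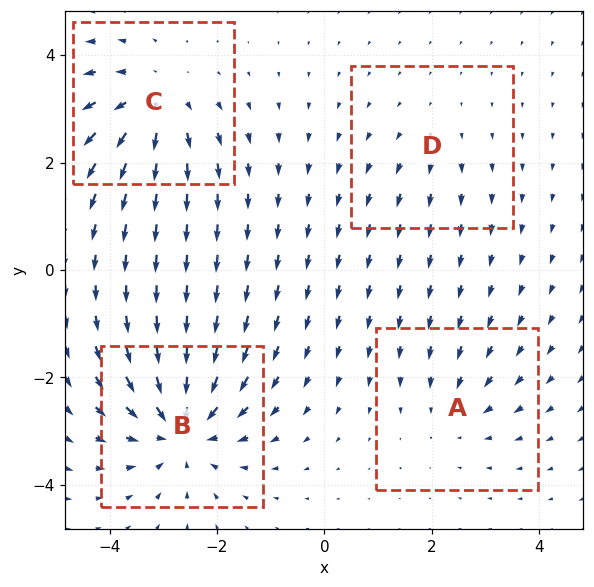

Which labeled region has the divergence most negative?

Divergence at each region's feature centre — A: about -3, B: about -7, C: about +5, D: about +2. Region B is most negative.

B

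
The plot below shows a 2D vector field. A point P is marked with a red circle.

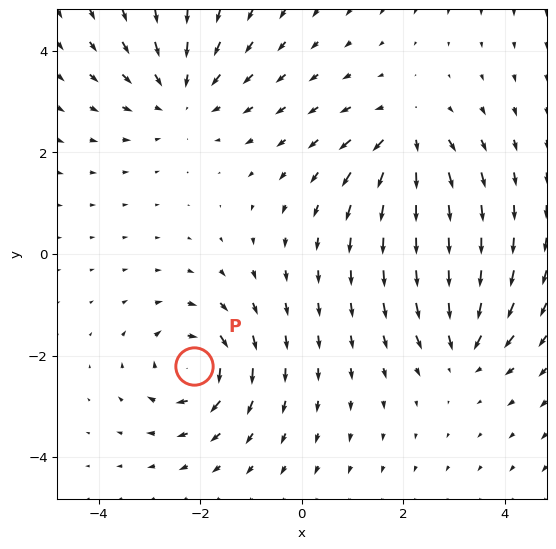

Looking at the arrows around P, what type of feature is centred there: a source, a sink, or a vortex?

At P (-2.1, -2.2) the arrows circulate clockwise. Divergence ≈0, curl about -5 — near-zero divergence with nonzero curl is a vortex.

vortex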